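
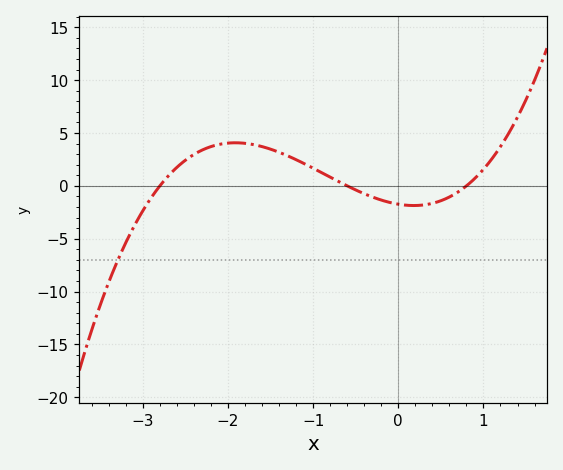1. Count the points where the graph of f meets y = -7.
1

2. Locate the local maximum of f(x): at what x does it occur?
-1.91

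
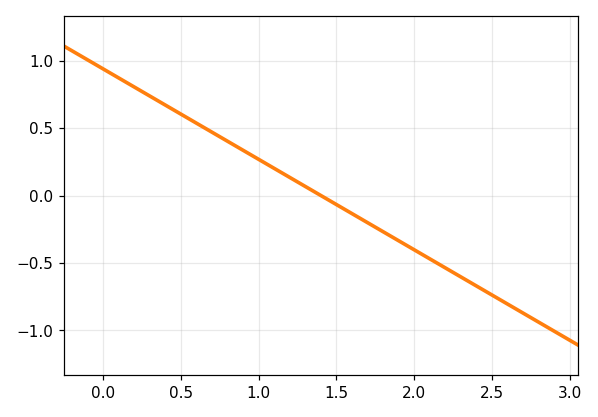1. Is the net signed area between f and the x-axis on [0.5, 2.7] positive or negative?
negative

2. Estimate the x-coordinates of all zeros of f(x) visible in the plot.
1.4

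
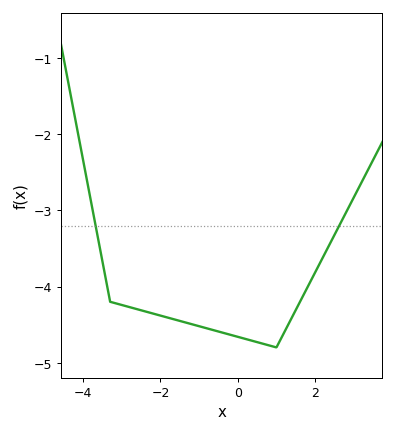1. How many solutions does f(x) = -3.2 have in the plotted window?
2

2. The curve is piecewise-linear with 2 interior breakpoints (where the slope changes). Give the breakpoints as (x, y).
(-3.3, -4.2); (1, -4.8)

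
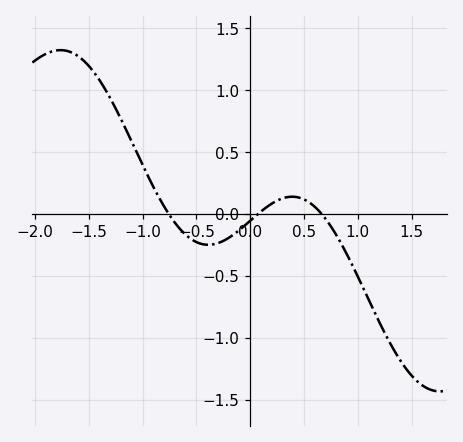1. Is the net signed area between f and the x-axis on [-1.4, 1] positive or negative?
positive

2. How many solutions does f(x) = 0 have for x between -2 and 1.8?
3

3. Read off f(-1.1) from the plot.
0.582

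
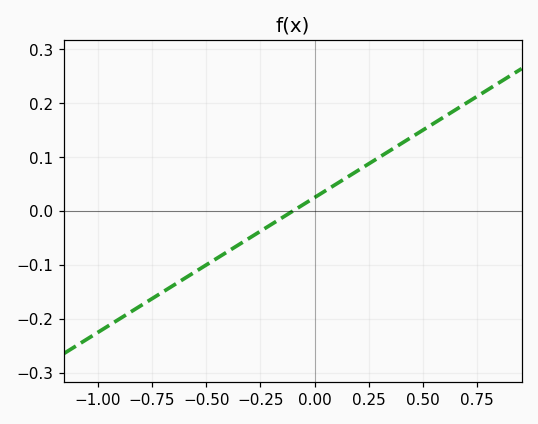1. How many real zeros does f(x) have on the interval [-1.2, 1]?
1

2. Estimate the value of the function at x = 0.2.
0.075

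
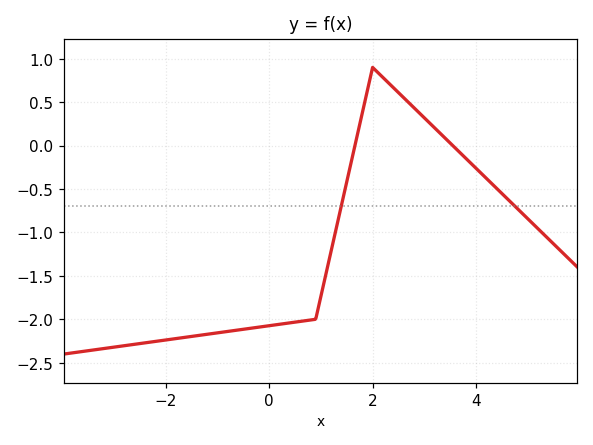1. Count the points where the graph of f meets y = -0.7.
2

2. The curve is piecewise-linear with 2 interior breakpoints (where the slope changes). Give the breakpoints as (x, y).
(0.9, -2); (2, 0.9)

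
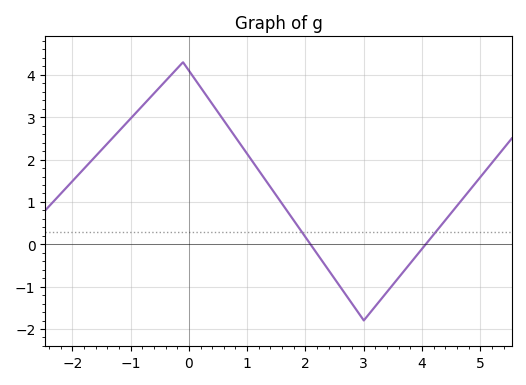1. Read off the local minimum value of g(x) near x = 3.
-1.8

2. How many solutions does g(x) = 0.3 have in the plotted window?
2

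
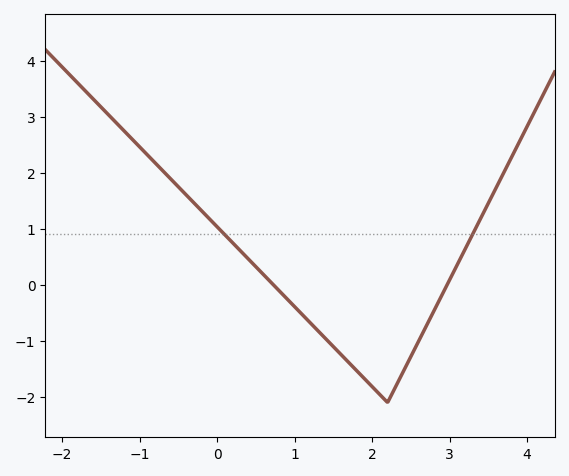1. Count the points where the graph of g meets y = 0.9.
2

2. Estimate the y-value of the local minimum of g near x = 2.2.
-2.1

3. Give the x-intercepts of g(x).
0.7, 3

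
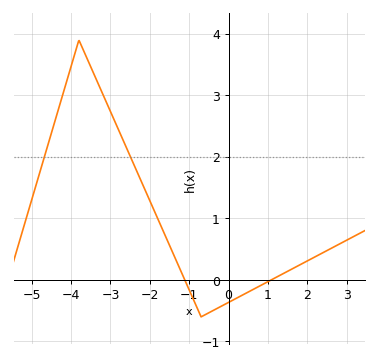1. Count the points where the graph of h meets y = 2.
2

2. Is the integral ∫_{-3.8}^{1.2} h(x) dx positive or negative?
positive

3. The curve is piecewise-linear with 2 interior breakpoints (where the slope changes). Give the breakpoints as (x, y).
(-3.8, 3.9); (-0.7, -0.6)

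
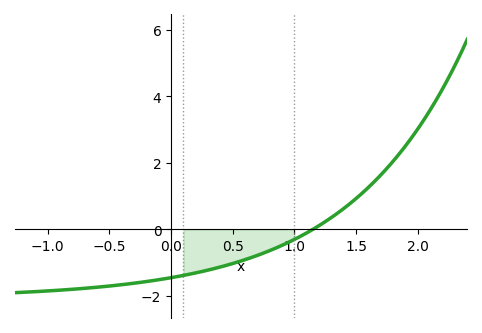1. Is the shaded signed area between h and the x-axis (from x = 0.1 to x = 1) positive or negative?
negative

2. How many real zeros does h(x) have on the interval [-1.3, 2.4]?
1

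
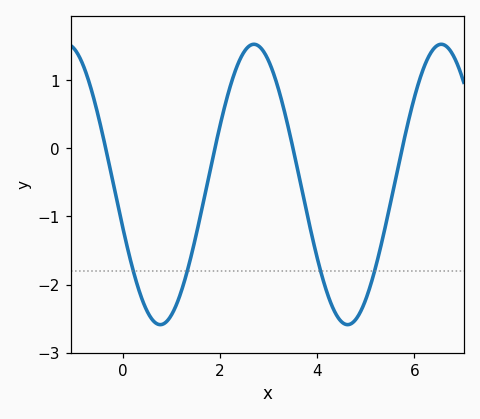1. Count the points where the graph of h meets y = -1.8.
4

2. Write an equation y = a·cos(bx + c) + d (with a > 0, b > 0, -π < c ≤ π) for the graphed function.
y = 2.06cos(1.63x + 1.88) - 0.53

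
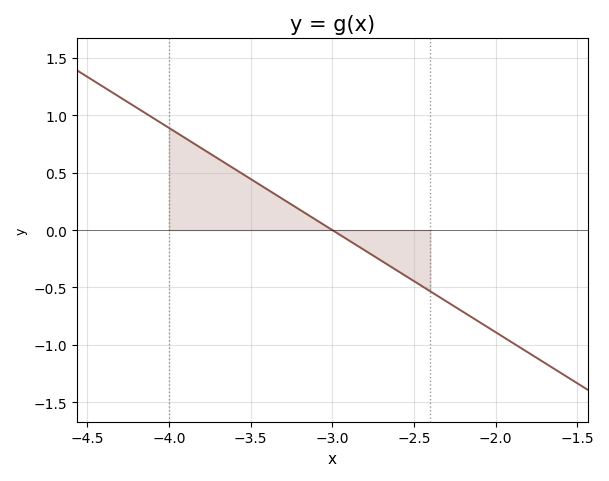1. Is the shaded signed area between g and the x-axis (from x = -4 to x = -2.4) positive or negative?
positive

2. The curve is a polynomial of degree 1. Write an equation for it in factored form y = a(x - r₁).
y = -0.89(x + 3)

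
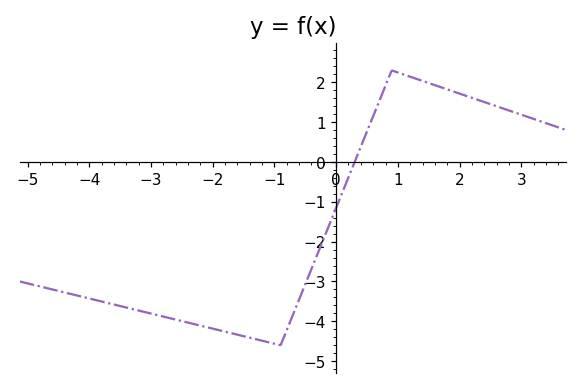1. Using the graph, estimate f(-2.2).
-4.11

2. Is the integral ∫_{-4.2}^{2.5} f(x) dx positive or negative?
negative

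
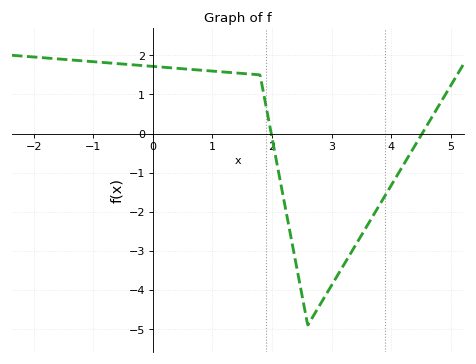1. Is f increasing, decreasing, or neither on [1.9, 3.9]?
neither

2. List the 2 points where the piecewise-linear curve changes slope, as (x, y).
(1.8, 1.5); (2.6, -4.9)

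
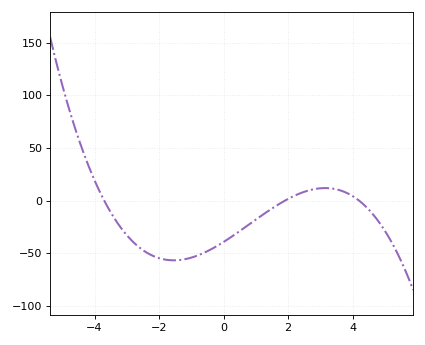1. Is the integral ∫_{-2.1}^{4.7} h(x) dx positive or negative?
negative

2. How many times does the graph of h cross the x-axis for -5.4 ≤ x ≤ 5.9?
3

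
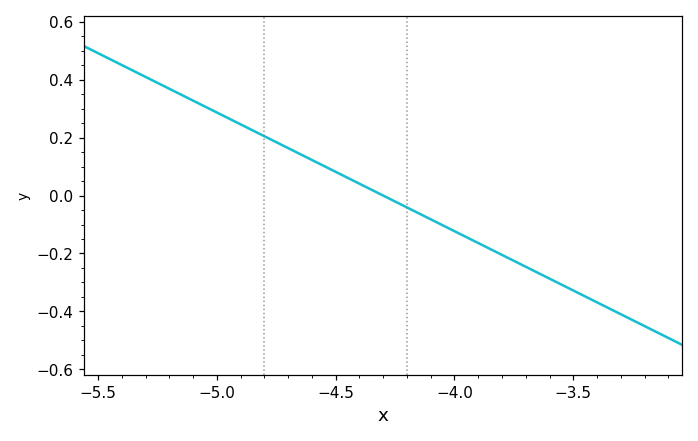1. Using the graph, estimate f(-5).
0.28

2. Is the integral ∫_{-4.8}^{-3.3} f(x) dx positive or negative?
negative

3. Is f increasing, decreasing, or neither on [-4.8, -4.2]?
decreasing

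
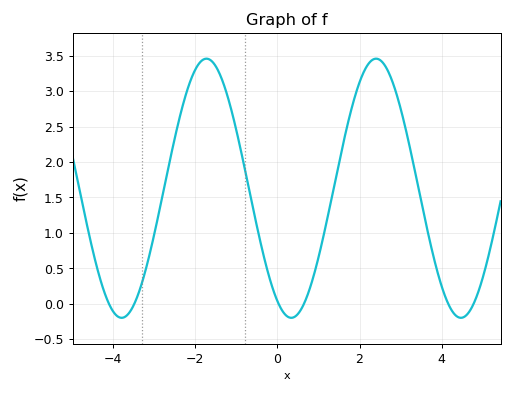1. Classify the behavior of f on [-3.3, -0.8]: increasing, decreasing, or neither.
neither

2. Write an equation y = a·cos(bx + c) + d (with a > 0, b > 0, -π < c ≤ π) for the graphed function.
y = 1.83cos(1.5x + 2.6) + 1.63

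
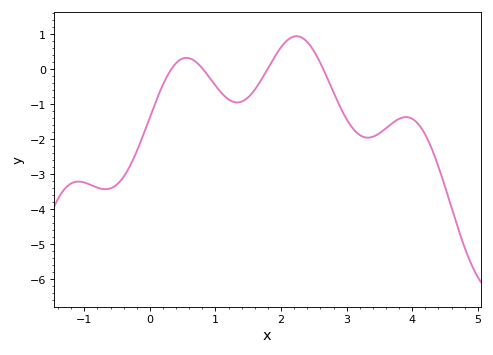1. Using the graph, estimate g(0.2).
-0.4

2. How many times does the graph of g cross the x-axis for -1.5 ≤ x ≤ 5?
4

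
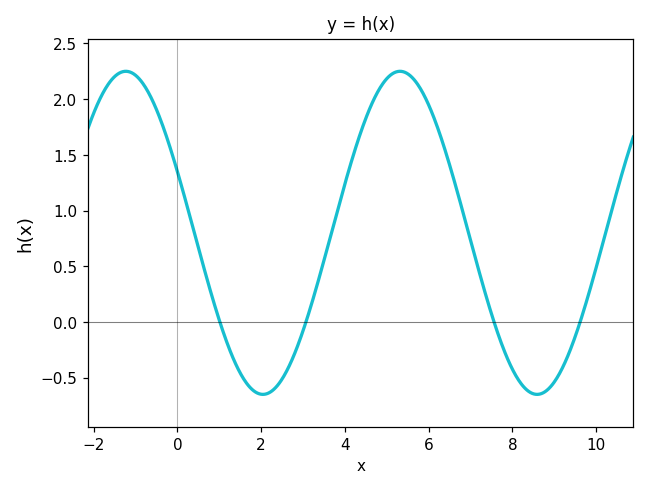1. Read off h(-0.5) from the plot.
1.91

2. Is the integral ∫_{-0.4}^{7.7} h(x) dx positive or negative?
positive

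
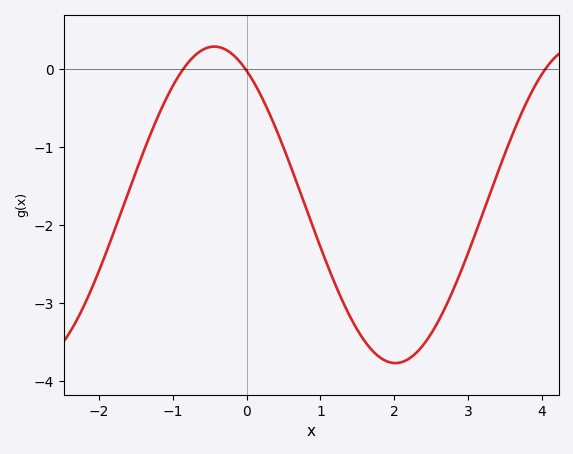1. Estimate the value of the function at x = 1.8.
-3.69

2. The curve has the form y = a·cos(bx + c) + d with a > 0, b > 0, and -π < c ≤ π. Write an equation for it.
y = 2.03cos(1.28x + 0.562) - 1.74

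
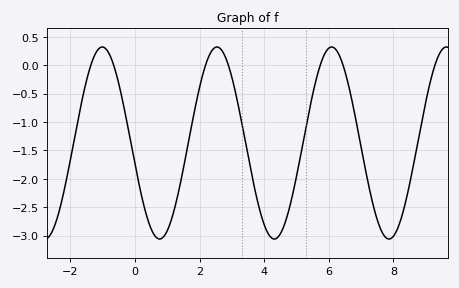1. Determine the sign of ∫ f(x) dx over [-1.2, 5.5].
negative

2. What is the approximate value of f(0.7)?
-3.05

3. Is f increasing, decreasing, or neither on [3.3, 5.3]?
neither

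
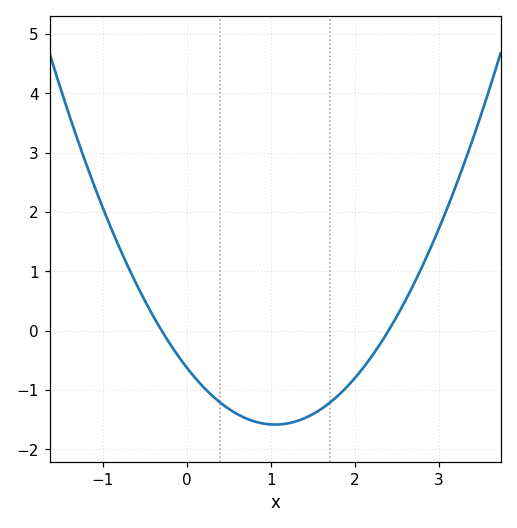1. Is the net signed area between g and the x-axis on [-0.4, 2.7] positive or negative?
negative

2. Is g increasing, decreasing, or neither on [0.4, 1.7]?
neither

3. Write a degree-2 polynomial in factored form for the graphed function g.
y = 0.87(x + 0.3)(x - 2.4)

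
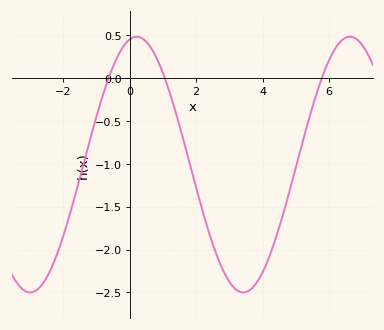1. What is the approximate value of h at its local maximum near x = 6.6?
0.5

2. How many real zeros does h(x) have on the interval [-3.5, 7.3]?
3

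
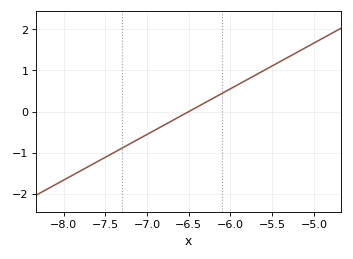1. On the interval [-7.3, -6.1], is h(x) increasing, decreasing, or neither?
increasing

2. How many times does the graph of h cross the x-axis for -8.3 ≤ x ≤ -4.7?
1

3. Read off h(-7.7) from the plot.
-1.33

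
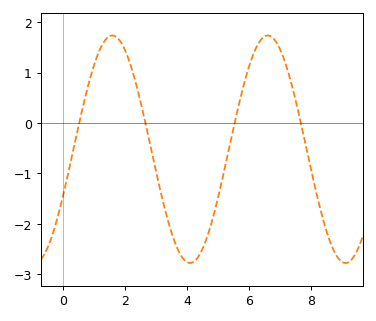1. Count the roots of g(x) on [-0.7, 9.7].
4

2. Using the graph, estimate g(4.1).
-2.8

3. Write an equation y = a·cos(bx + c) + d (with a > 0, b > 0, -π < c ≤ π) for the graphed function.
y = 2.26cos(1.2x - 2) - 0.52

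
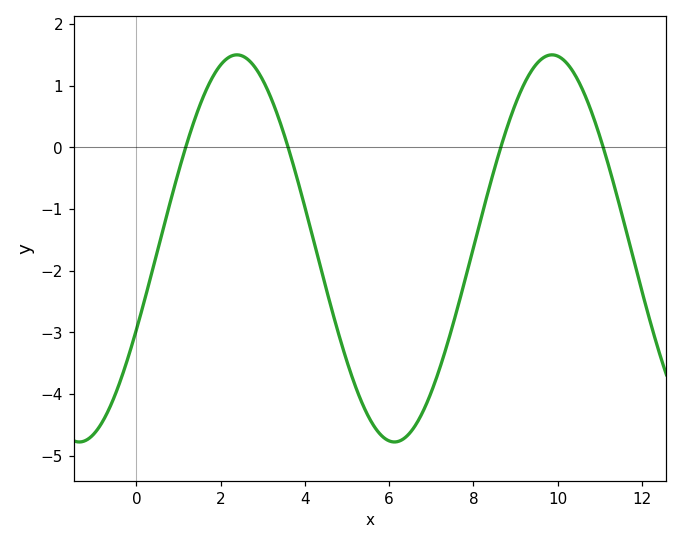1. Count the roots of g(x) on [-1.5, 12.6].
4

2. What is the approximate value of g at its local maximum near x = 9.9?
1.5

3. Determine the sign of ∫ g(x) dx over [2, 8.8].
negative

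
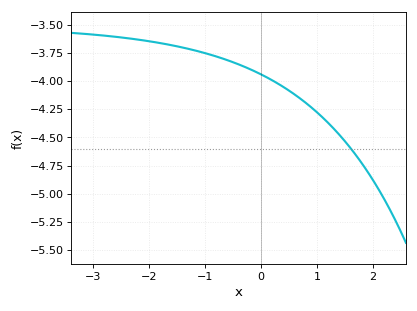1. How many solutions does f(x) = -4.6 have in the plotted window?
1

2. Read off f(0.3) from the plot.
-4.02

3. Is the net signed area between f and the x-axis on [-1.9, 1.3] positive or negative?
negative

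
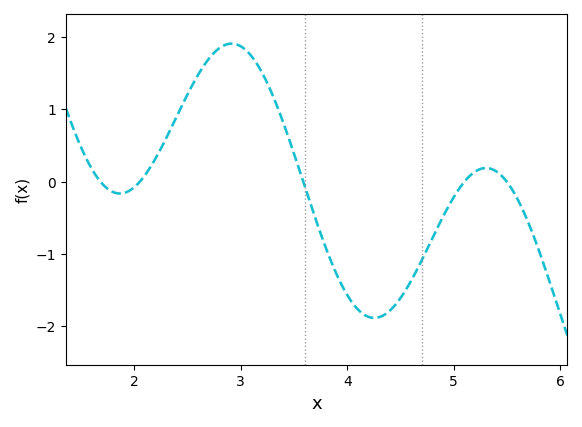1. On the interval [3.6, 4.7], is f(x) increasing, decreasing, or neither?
neither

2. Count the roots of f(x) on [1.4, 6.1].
5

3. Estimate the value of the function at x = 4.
-1.6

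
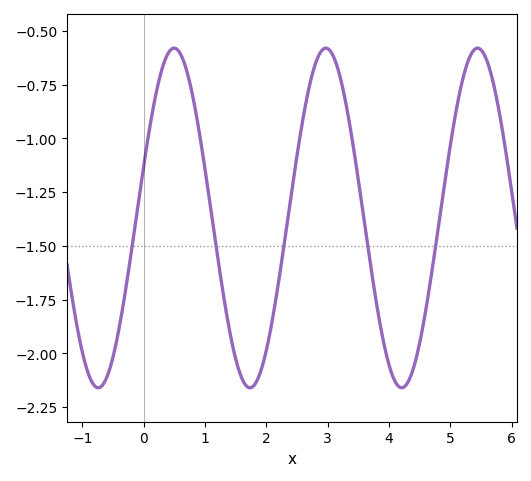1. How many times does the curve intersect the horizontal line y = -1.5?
5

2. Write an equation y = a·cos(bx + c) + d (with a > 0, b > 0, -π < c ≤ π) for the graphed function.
y = 0.79cos(2.54x - 1.26) - 1.37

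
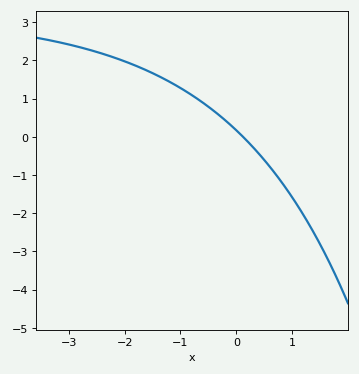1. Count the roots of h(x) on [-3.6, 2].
1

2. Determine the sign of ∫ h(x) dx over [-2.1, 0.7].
positive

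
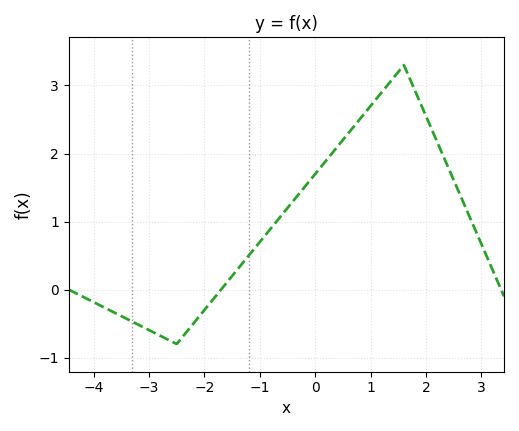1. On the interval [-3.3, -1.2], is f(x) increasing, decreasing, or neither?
neither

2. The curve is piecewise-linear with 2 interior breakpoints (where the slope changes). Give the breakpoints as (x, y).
(-2.5, -0.8); (1.6, 3.3)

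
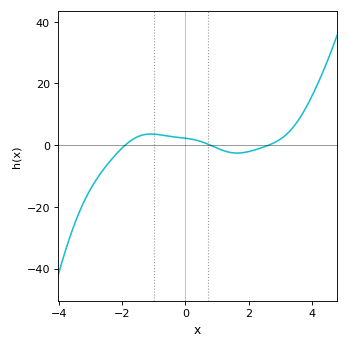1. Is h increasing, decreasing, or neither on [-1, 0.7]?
decreasing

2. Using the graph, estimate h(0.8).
-0.074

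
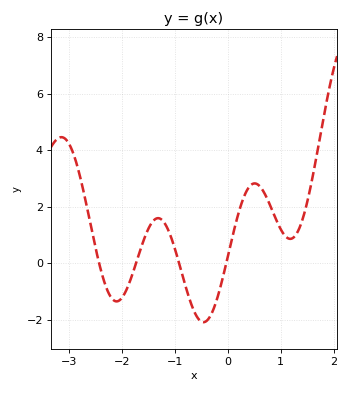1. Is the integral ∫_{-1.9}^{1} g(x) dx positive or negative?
positive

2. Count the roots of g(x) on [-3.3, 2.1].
4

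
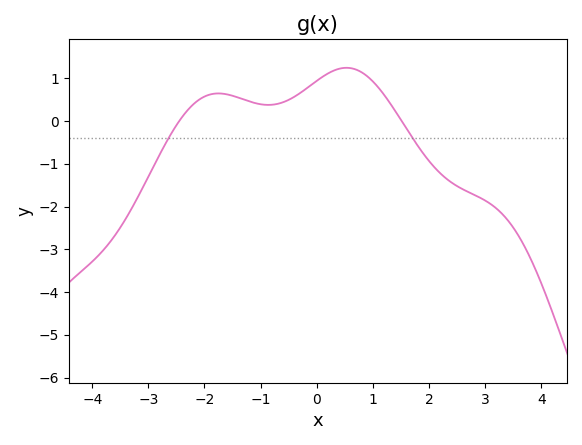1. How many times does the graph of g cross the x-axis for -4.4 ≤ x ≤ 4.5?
2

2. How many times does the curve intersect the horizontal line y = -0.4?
2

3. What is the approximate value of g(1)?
0.928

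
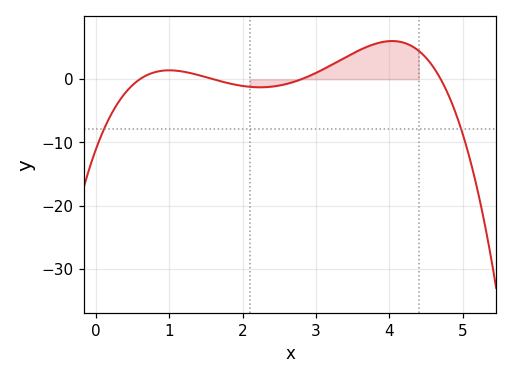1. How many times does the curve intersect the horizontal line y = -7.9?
2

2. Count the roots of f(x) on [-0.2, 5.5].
4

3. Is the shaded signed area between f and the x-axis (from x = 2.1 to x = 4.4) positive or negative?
positive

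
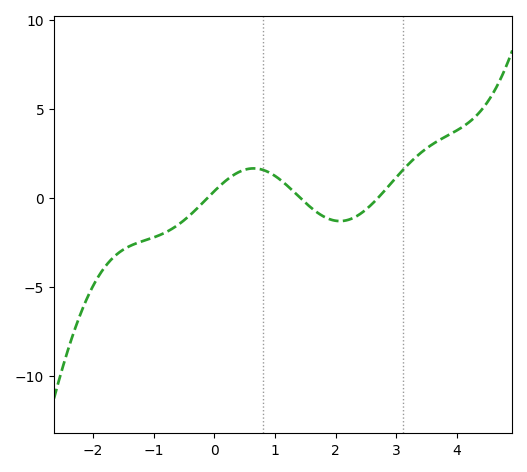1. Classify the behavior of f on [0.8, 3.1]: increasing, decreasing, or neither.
neither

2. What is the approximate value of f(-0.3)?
-0.5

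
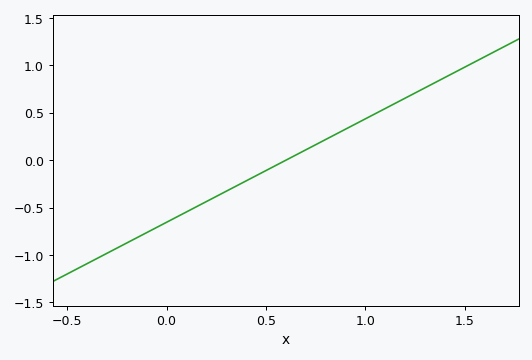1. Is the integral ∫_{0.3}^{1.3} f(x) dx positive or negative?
positive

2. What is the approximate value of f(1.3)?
0.75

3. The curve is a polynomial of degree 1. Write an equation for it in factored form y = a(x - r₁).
y = 1.09(x - 0.6)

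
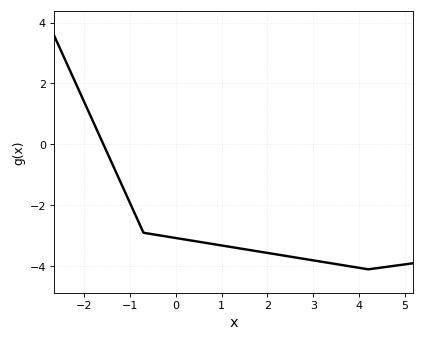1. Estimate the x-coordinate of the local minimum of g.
4.2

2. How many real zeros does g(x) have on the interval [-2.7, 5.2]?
1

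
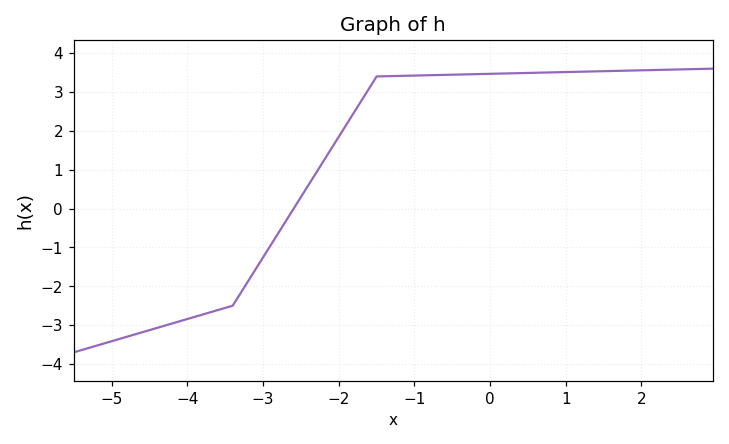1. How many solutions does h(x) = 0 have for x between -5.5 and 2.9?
1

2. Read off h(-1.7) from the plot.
2.8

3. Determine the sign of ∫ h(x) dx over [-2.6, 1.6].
positive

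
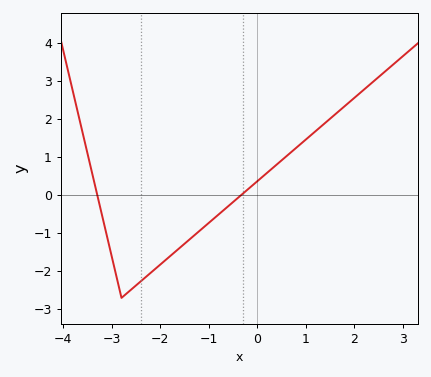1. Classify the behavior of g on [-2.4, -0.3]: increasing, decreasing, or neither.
increasing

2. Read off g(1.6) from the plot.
2.12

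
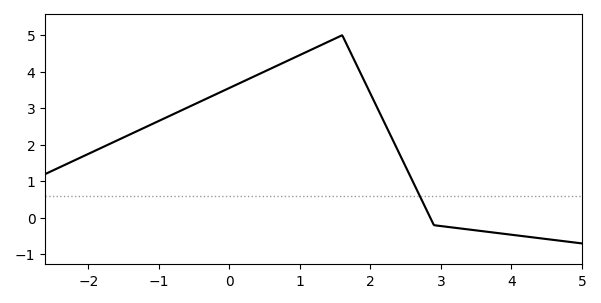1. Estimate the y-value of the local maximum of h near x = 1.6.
5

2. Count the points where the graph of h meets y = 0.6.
1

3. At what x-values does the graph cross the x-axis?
2.8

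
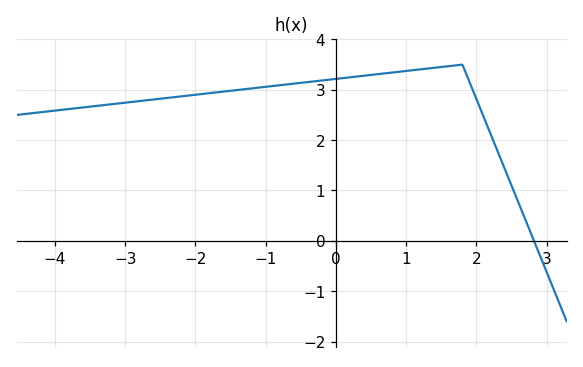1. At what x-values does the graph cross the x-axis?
2.82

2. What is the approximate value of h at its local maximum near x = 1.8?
3.5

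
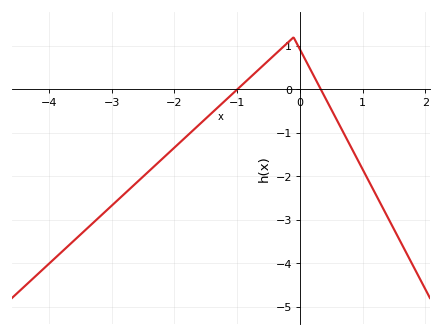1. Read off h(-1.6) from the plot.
-0.8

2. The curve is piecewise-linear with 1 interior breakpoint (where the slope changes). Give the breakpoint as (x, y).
(-0.1, 1.2)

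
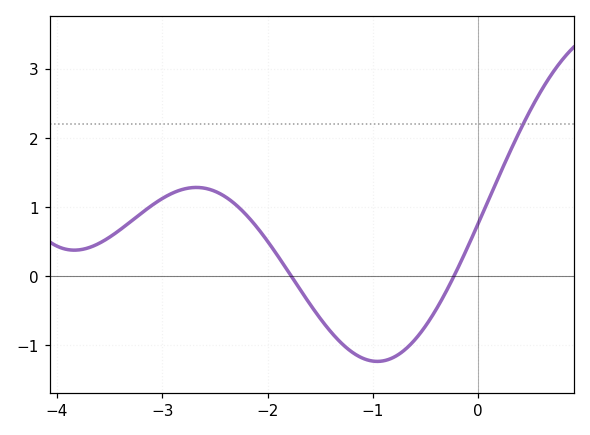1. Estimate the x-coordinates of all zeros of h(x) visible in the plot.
-1.77, -0.231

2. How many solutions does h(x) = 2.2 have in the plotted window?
1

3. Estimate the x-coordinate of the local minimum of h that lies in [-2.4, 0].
-0.958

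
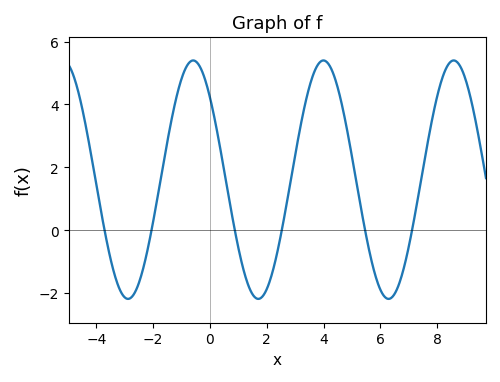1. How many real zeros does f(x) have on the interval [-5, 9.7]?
6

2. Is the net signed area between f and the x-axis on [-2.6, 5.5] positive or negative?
positive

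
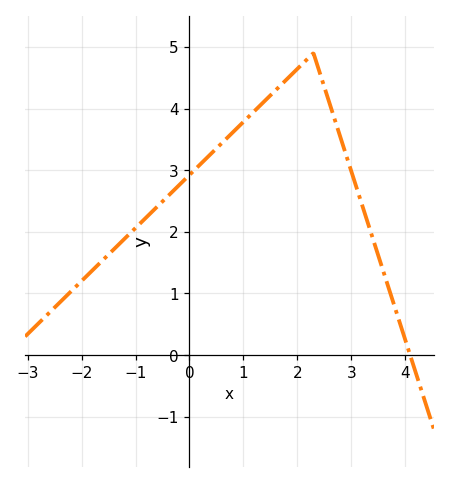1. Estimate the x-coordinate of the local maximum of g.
2.3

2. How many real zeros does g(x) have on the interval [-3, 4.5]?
1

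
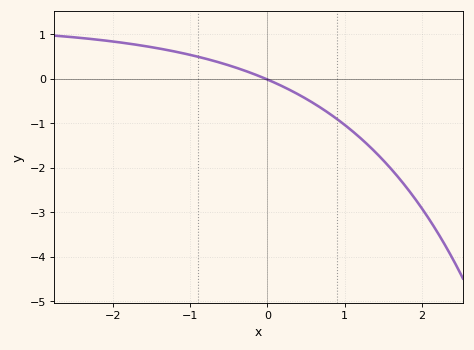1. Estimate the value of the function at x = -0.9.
0.5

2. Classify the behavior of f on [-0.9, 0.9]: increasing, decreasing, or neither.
decreasing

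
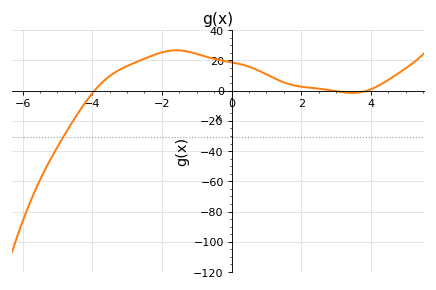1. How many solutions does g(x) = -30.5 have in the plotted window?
1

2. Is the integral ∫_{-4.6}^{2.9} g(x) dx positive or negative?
positive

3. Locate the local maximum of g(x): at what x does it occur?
-1.6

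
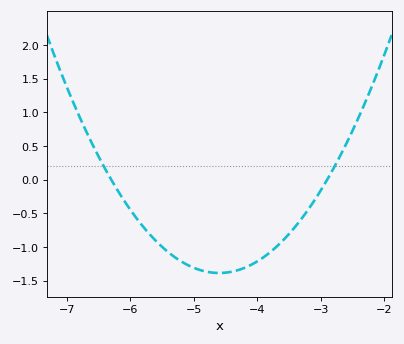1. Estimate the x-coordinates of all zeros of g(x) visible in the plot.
-6.3, -2.9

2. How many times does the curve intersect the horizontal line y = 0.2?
2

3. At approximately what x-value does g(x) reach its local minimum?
-4.6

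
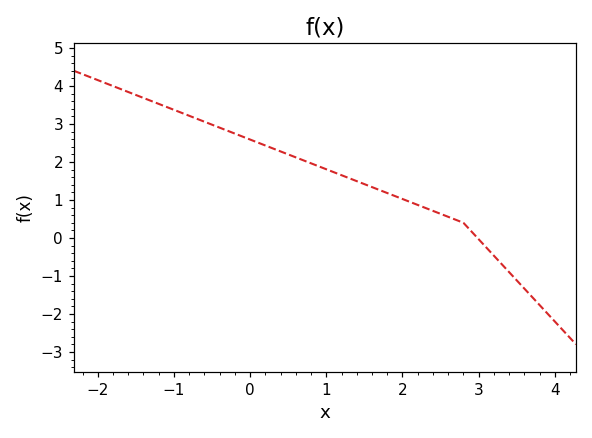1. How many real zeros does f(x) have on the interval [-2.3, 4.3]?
1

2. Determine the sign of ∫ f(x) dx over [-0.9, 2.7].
positive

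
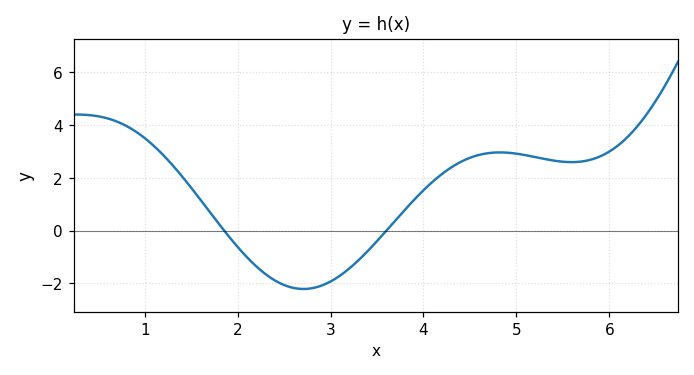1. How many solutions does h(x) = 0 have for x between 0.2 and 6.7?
2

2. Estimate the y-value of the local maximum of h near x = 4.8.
3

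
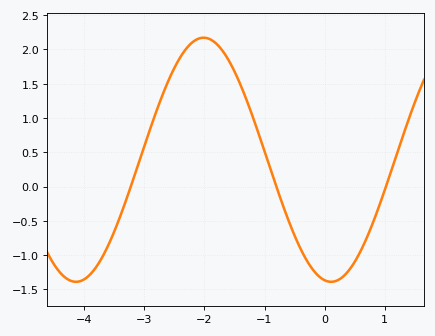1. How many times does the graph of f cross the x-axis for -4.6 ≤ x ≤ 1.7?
3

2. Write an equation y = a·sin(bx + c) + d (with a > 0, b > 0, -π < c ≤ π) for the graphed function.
y = 1.78sin(1.48x - 1.73) + 0.39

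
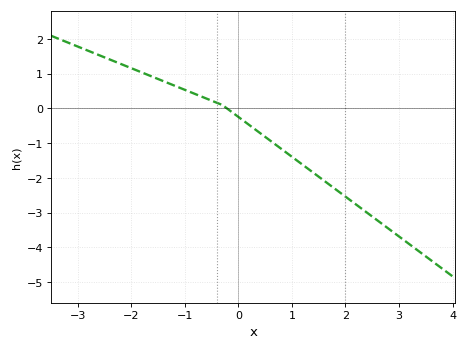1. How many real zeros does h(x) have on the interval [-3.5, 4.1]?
1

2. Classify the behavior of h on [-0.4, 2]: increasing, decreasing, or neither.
decreasing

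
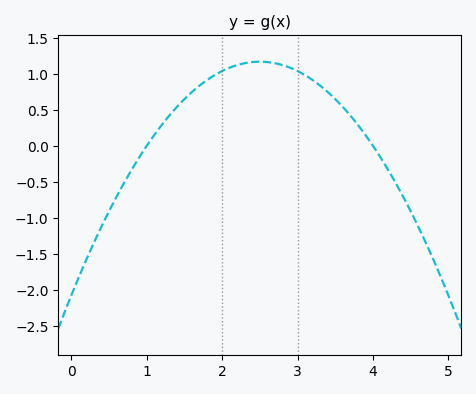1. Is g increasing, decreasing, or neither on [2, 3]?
neither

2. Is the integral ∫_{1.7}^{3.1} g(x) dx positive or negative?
positive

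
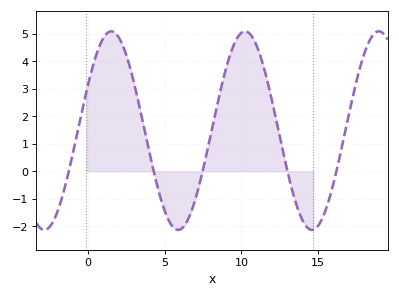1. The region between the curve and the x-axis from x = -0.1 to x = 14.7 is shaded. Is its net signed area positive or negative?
positive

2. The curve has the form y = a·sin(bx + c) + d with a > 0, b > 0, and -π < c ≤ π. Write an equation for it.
y = 3.61sin(0.72x + 0.482) + 1.48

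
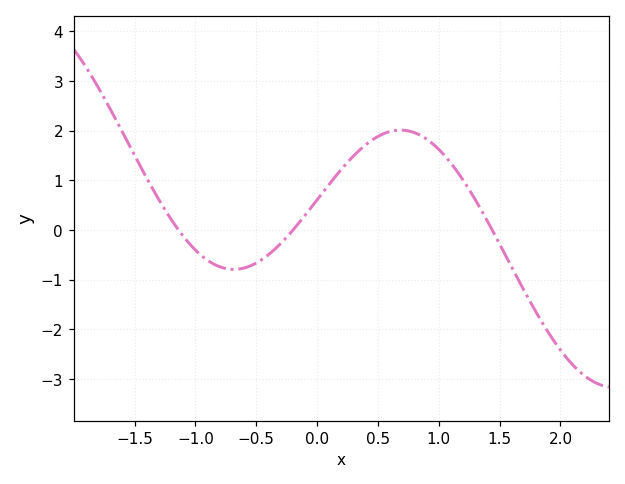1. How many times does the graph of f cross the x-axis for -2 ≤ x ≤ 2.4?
3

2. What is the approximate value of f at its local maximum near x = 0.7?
2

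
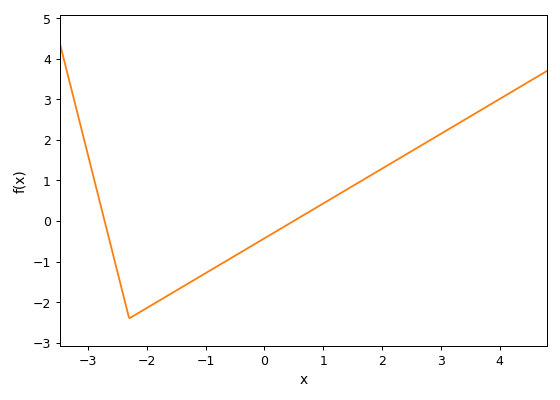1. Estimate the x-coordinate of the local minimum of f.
-2.2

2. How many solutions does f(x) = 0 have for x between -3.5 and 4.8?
2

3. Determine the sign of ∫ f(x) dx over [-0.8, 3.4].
positive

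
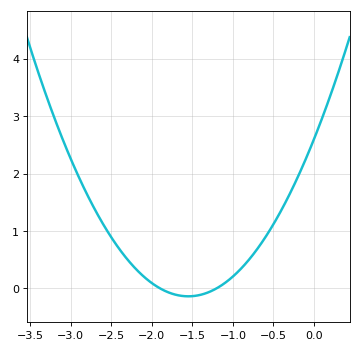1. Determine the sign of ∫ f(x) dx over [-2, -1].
negative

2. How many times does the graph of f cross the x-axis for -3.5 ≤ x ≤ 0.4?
2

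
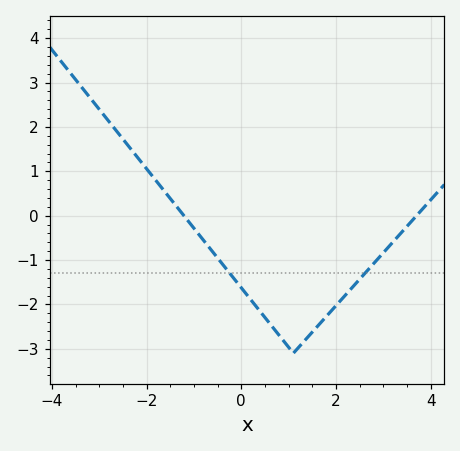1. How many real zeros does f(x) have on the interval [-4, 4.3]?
2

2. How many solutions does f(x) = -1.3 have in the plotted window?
2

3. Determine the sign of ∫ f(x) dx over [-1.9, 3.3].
negative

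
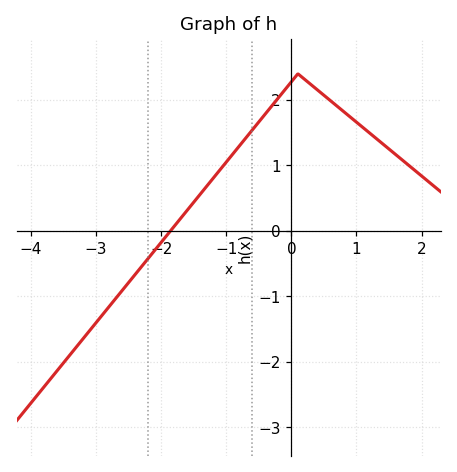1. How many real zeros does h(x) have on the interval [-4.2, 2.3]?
1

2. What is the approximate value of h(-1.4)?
0.6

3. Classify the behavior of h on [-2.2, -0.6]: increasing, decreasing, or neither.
increasing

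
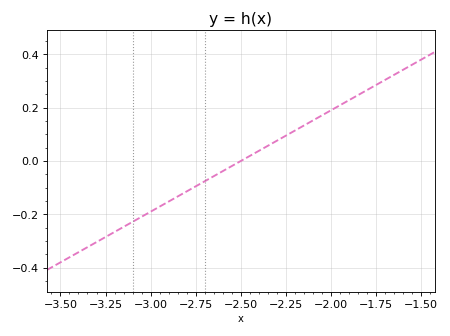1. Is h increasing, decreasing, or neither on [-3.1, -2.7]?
increasing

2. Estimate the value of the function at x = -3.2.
-0.266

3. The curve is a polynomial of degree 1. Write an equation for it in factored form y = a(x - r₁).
y = 0.38(x + 2.5)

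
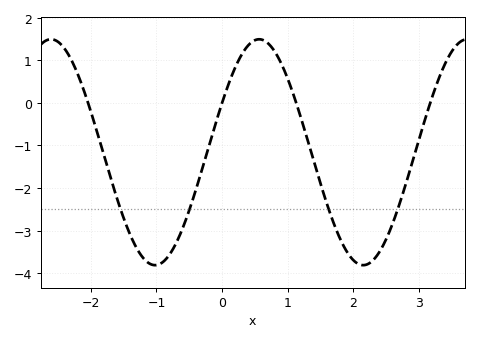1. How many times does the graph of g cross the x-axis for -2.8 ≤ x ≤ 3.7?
4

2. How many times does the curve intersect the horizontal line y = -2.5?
4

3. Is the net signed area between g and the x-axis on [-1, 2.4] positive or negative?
negative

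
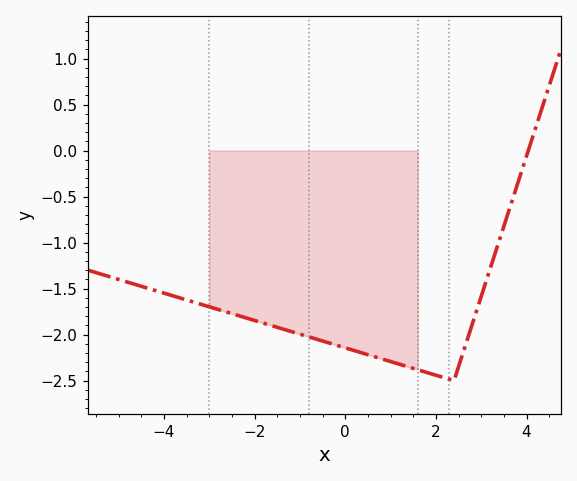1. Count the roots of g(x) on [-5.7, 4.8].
1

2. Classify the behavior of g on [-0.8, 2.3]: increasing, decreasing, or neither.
decreasing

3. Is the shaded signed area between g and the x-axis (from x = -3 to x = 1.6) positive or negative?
negative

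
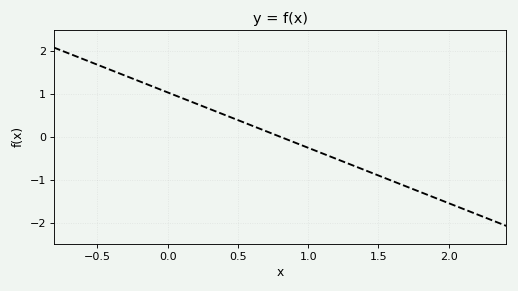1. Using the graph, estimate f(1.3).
-0.645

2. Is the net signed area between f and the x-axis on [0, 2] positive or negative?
negative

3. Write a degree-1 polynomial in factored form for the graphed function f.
y = -1.29(x - 0.8)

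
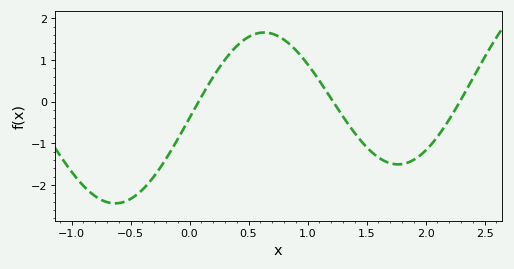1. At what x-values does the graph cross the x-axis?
0.076, 1.22, 2.29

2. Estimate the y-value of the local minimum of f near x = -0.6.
-2.44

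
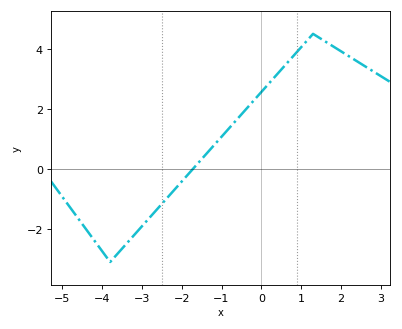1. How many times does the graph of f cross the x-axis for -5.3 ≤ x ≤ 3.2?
1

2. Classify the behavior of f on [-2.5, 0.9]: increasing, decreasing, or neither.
increasing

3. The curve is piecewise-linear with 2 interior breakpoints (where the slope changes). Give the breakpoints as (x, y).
(-3.8, -3.1); (1.3, 4.5)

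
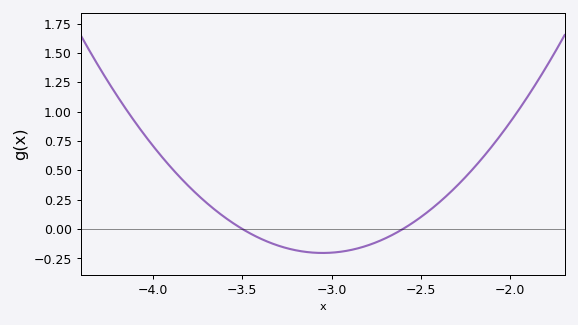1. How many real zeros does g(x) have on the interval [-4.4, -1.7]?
2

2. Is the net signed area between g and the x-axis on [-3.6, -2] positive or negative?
positive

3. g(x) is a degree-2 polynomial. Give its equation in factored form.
y = 1.01(x + 3.5)(x + 2.6)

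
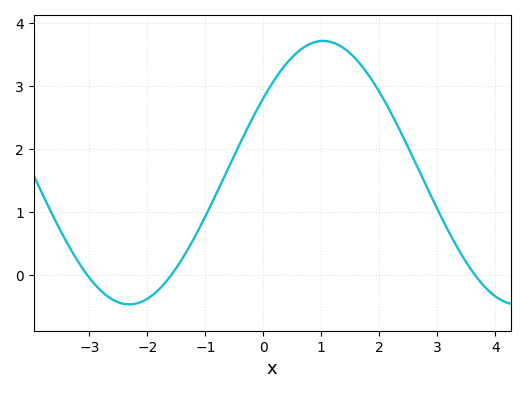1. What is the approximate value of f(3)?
1.04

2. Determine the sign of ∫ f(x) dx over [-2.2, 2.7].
positive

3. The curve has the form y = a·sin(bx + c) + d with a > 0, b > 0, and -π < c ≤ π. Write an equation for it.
y = 2.09sin(0.94x + 0.602) + 1.62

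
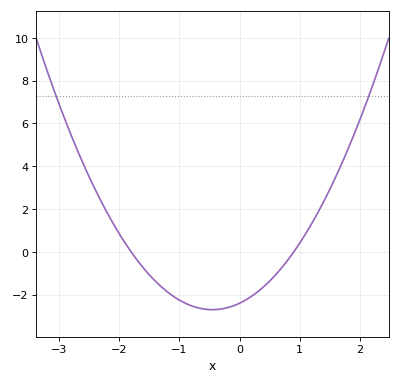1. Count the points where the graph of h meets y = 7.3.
2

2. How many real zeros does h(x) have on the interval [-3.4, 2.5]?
2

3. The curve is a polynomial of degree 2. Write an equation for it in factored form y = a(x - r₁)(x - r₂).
y = 1.48(x + 1.8)(x - 0.9)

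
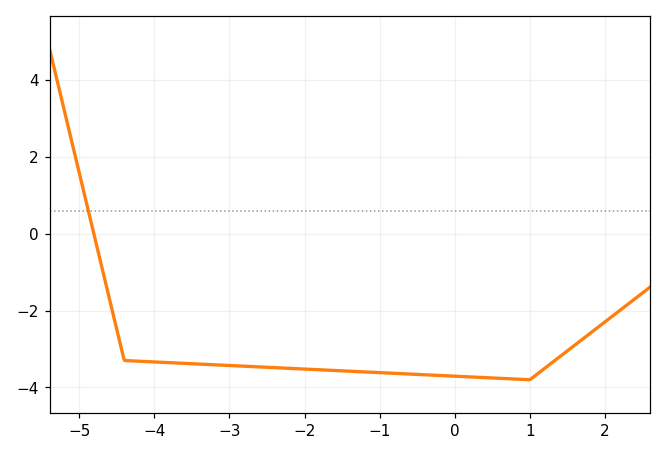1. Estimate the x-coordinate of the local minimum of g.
0.997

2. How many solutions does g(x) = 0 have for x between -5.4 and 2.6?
1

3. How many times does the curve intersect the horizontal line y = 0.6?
1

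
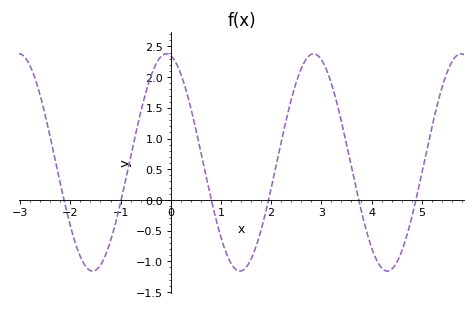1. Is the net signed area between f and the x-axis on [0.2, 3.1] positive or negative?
positive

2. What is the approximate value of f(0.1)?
2.24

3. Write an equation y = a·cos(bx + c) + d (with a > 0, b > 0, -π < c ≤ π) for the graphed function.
y = 1.77cos(2.14x + 0.192) + 0.61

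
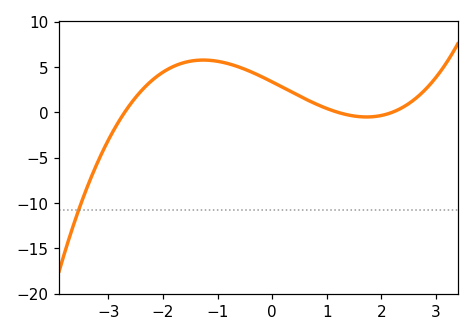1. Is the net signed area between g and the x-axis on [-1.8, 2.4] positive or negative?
positive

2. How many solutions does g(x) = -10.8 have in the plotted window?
1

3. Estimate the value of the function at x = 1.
0.5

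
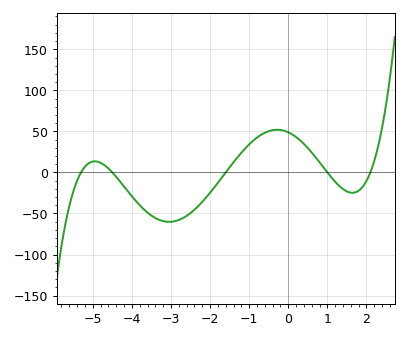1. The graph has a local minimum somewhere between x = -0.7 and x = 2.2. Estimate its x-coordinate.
1.64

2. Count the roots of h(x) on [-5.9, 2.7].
5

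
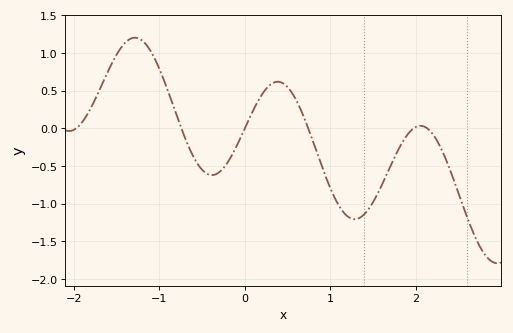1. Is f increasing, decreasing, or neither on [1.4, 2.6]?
neither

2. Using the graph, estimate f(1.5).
-1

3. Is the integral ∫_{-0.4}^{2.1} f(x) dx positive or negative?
negative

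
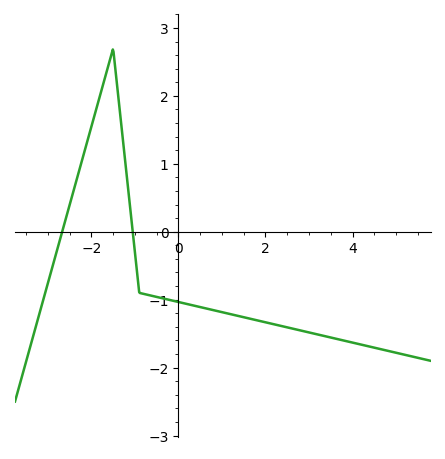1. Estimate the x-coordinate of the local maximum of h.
-1.5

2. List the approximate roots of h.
-2.67, -1.05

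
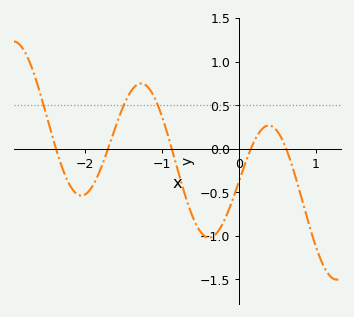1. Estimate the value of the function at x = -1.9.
-0.4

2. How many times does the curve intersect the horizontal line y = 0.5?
3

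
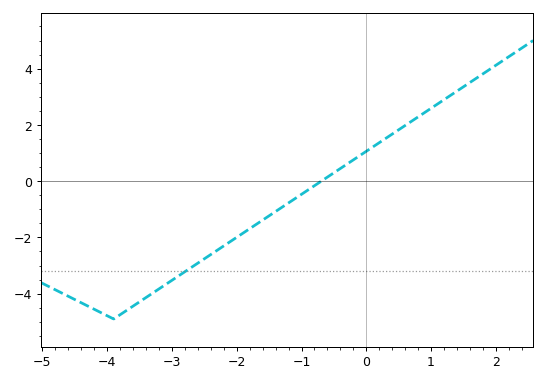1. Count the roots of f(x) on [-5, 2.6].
1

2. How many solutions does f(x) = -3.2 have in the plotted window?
1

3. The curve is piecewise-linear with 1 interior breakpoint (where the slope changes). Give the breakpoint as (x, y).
(-3.9, -4.9)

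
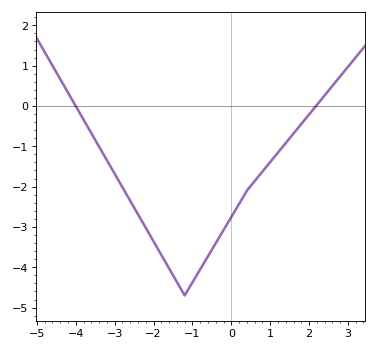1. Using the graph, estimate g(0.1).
-2.59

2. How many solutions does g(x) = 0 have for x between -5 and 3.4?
2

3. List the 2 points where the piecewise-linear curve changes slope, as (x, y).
(-1.2, -4.7); (0.4, -2.1)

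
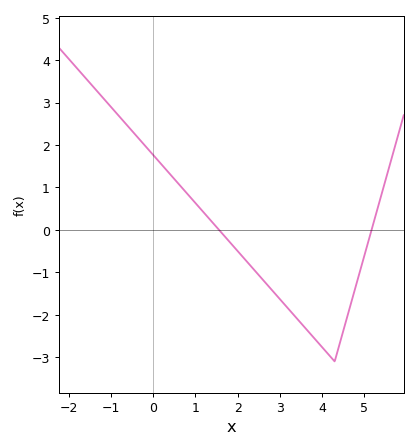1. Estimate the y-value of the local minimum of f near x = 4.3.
-3.1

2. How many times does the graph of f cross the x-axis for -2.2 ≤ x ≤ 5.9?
2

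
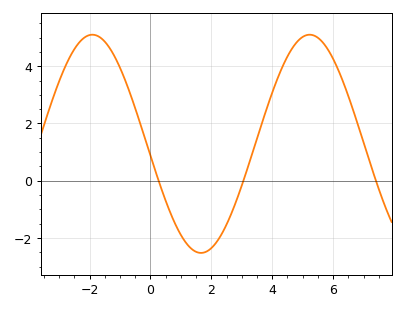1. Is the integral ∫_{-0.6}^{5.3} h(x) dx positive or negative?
positive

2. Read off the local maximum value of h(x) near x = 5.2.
5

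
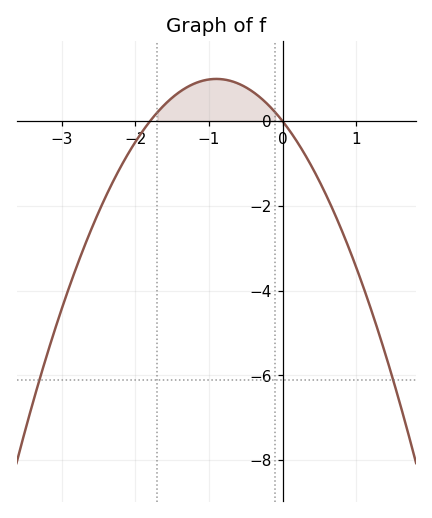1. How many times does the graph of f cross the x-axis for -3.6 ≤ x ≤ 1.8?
2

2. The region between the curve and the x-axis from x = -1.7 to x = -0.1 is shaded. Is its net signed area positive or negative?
positive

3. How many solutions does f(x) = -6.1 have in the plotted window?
2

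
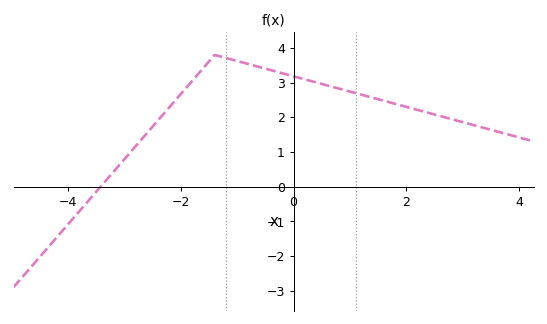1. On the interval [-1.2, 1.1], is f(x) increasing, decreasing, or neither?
decreasing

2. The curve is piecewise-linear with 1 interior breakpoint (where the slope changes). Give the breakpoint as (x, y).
(-1.4, 3.8)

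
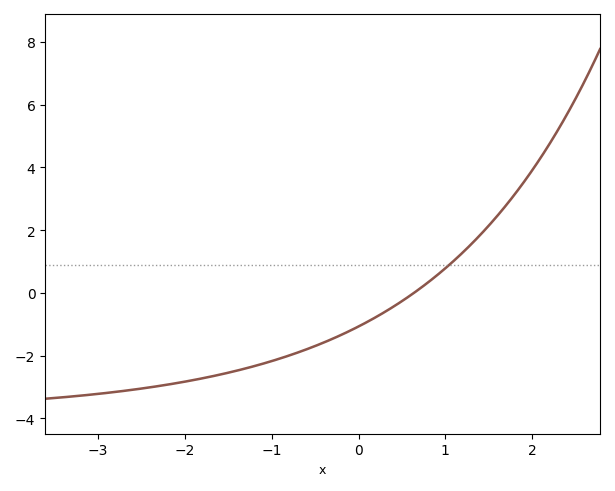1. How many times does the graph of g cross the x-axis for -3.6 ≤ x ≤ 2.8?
1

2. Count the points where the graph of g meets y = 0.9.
1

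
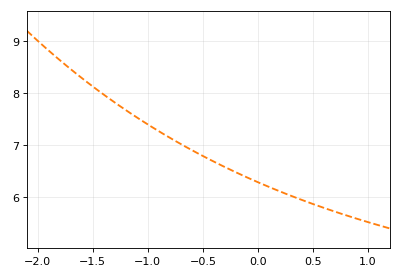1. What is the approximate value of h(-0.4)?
6.7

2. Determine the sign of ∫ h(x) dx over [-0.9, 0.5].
positive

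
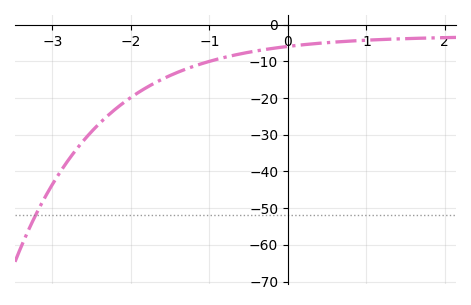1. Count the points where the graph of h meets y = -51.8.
1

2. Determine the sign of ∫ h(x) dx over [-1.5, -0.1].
negative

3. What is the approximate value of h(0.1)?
-6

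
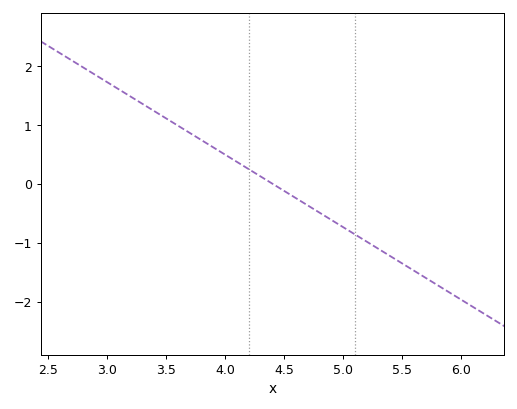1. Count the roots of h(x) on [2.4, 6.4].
1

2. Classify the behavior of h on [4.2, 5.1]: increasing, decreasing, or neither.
decreasing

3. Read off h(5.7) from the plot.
-1.6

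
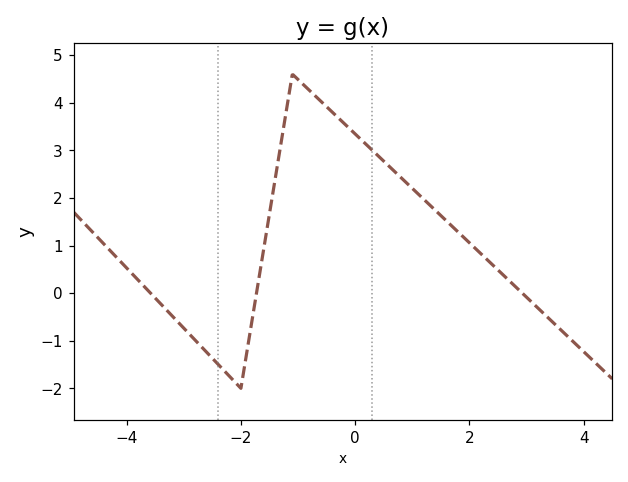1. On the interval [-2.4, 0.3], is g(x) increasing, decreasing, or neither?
neither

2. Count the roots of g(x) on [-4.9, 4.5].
3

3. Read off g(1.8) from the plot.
1.3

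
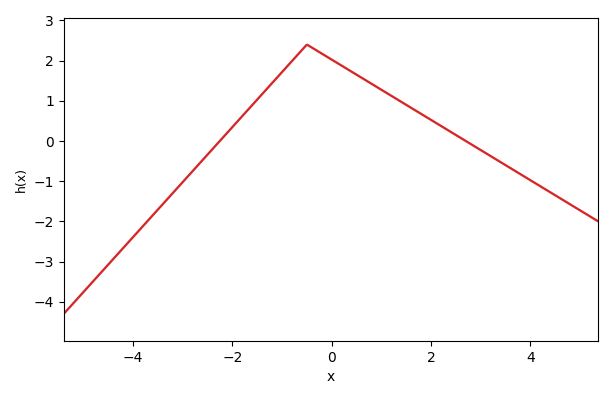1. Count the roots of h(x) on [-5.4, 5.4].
2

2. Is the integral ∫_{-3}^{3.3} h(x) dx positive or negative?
positive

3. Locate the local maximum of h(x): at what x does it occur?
-0.499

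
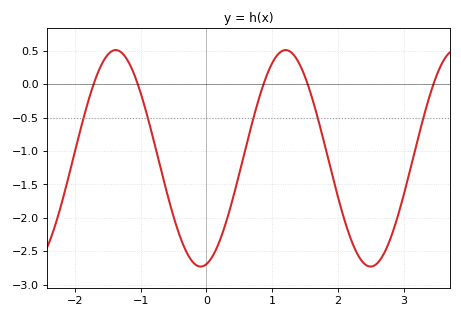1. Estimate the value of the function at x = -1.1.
0.149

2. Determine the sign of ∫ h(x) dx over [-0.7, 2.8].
negative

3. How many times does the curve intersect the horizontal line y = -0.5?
5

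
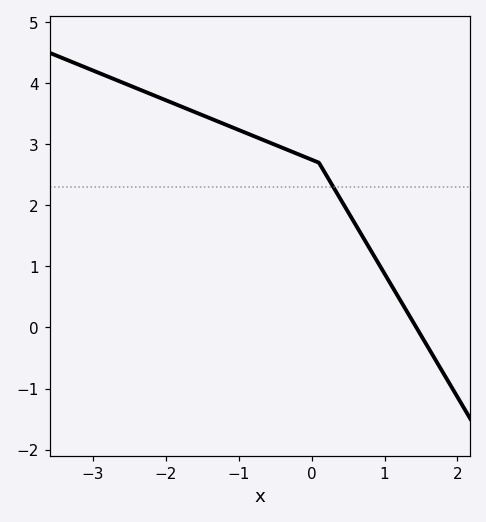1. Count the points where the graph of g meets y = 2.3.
1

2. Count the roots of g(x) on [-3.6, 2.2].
1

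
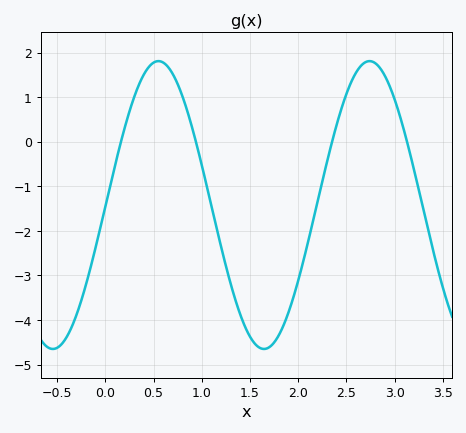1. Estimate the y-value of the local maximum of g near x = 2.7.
1.81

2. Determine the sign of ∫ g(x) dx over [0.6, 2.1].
negative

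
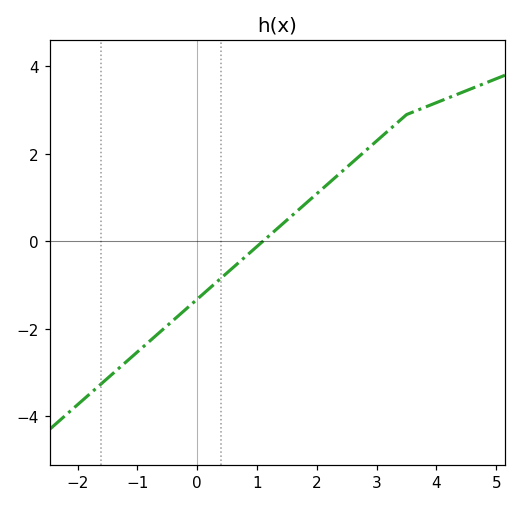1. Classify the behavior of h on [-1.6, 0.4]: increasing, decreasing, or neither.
increasing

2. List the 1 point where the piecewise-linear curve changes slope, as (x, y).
(3.5, 2.9)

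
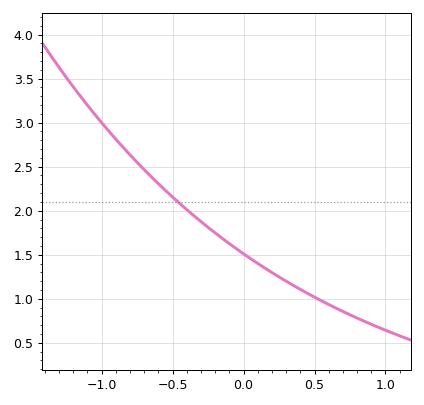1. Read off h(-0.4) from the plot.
2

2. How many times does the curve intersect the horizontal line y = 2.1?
1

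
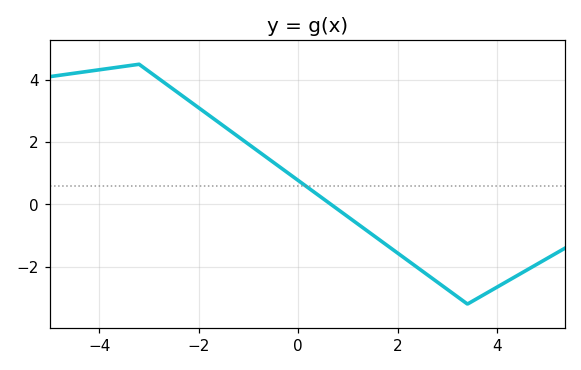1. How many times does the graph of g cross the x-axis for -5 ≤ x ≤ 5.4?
1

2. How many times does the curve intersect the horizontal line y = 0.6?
1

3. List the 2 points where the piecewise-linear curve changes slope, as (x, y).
(-3.2, 4.5); (3.4, -3.2)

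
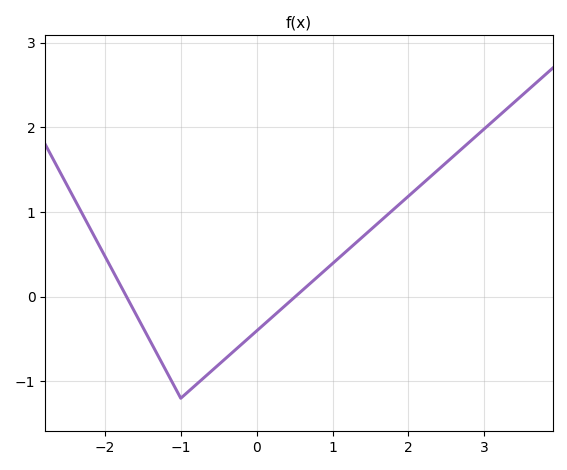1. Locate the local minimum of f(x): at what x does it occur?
-1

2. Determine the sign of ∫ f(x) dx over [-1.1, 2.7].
positive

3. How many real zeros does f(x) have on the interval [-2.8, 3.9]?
2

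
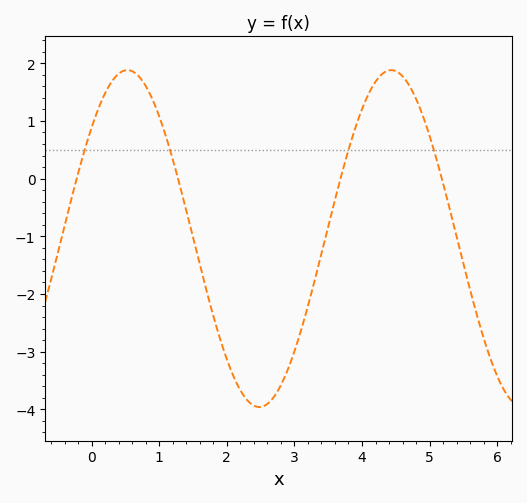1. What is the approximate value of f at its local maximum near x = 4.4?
1.9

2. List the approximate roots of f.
-0.2, 1.3, 3.7, 5.2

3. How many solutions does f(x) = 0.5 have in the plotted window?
4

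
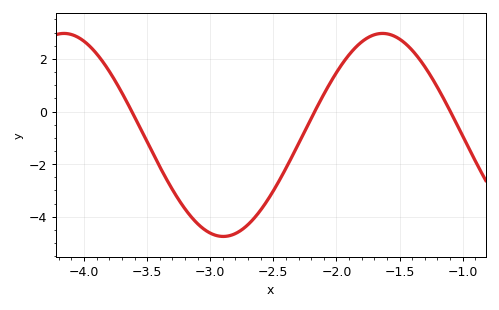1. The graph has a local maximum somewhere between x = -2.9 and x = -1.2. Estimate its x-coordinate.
-1.65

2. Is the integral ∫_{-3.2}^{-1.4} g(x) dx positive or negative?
negative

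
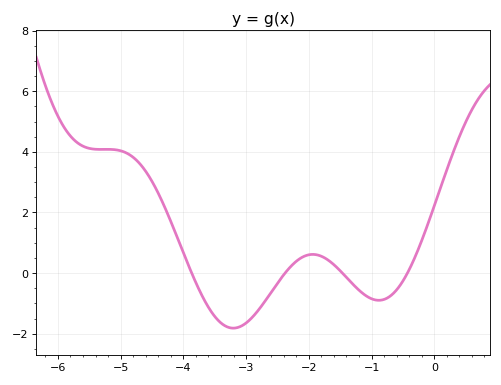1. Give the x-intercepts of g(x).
-3.9, -2.4, -1.5, -0.4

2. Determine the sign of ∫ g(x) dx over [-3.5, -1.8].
negative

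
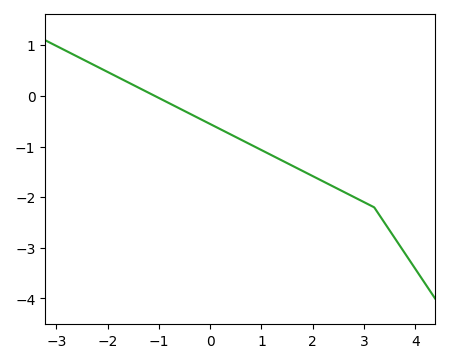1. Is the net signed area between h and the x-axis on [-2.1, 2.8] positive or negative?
negative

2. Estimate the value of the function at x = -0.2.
-0.451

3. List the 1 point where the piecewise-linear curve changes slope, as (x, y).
(3.2, -2.2)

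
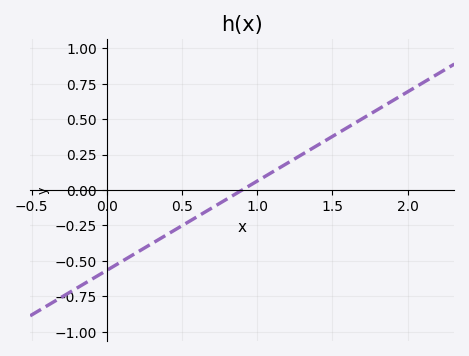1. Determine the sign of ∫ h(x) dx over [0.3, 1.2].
negative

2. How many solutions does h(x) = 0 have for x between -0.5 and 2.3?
1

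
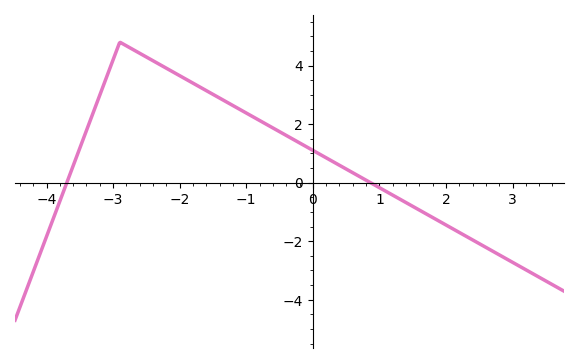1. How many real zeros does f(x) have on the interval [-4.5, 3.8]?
2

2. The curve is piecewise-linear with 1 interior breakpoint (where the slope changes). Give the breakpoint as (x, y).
(-2.9, 4.8)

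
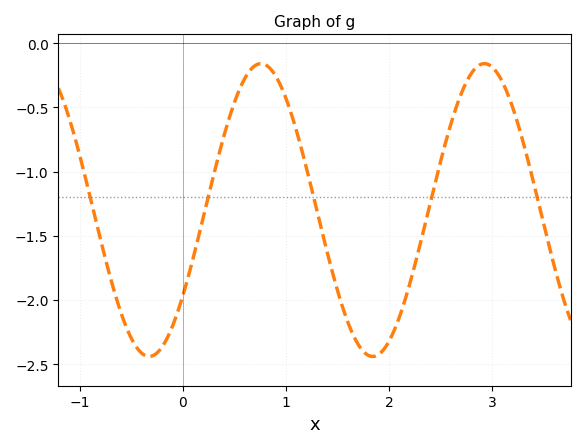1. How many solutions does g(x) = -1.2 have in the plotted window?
5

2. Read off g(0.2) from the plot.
-1.35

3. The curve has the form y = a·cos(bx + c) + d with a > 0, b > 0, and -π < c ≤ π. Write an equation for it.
y = 1.14cos(2.9x - 2.19) - 1.3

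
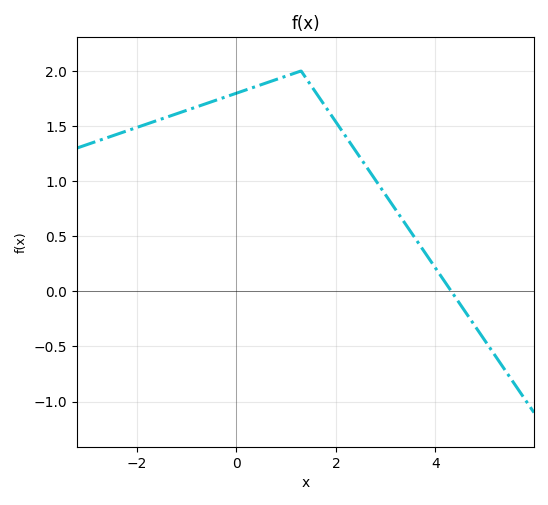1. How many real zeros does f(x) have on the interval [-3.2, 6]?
1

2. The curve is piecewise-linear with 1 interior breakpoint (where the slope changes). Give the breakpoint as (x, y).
(1.3, 2)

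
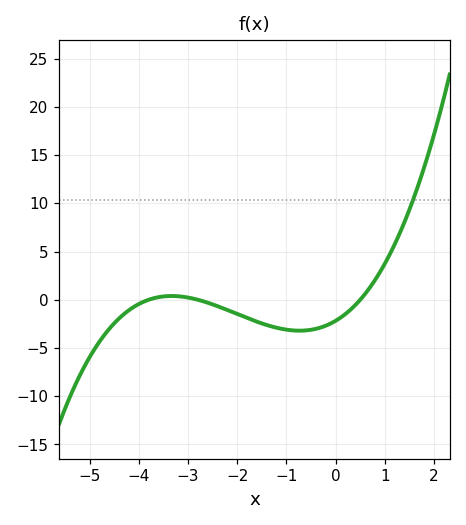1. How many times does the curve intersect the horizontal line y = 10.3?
1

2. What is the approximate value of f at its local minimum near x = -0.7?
-3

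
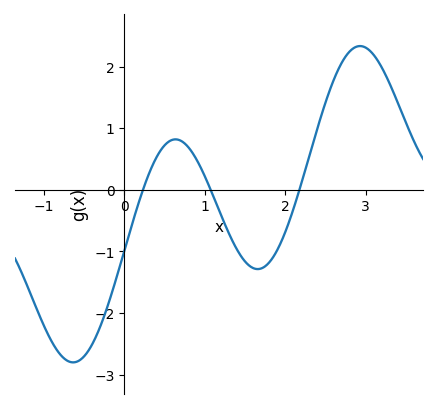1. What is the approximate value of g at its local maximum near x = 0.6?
0.819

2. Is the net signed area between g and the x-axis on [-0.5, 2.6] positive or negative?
negative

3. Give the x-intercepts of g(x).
0.232, 1.07, 2.18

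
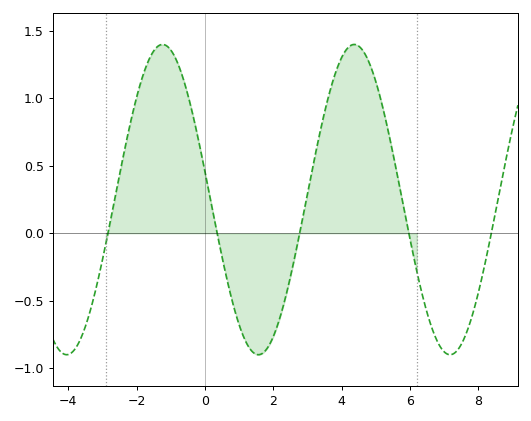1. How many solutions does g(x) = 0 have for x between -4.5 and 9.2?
5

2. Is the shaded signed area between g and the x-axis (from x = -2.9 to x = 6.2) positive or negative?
positive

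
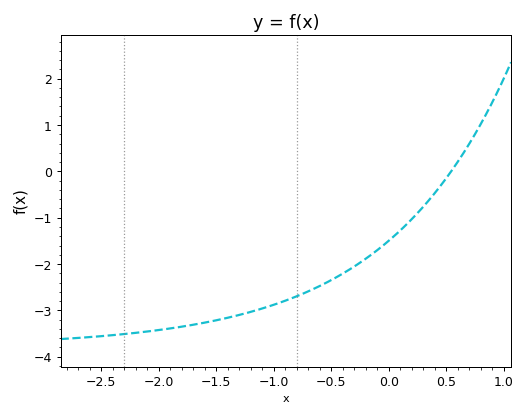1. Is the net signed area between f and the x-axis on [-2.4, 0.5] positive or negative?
negative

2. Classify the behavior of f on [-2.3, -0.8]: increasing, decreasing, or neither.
increasing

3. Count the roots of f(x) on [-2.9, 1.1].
1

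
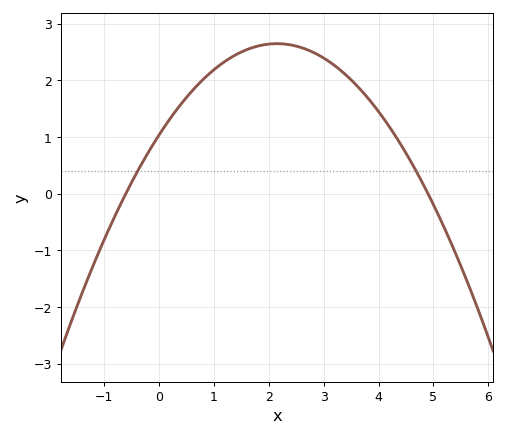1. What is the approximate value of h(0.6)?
1.8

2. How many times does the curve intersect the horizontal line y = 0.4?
2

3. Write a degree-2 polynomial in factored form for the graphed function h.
y = -0.35(x + 0.6)(x - 4.9)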